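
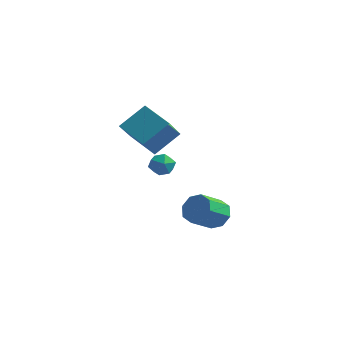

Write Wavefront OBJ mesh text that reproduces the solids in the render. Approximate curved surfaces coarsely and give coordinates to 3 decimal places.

v -3.263 -0.427 4.248
v -2.507 0.736 5.395
v -3.666 1.211 2.852
v -2.91 2.374 3.998
v -1.69 -0.694 3.482
v -0.934 0.469 4.628
v -2.093 0.944 2.085
v -1.337 2.107 3.232
v -2.499 3.261 0.04
v -2.16 3.016 0.709
v -3.5 2.504 0.271
v -3.161 2.259 0.94
v -3.424 3 0.879
v -2.806 3.468 0.737
v -2.854 2.052 0.243
v -2.236 2.52 0.101
v -2.38 2.269 0.834
v -2.732 2.855 1.227
v -2.928 2.665 -0.247
v -3.28 3.251 0.146
v 0.502 2.52 -2.083
v 1.398 2.364 -1.944
v 1.034 1.043 -1.079
v 0.138 1.2 -1.217
v 1.115 2.77 -1.444
v 0.751 1.45 -0.578
v 0.473 3.03 -1.317
v 0.109 1.71 -0.452
v -0.152 2.991 -1.639
v -0.516 1.671 -0.774
v -0.394 2.677 -2.221
v -0.758 1.356 -1.356
v -0.111 2.27 -2.722
v -0.475 0.95 -1.856
v 0.531 2.01 -2.848
v 0.167 0.69 -1.983
v 1.156 2.049 -2.526
v 0.792 0.729 -1.661
f 2 4 1
f 5 2 1
f 1 4 3
f 3 5 1
f 2 8 4
f 6 2 5
f 6 8 2
f 4 8 3
f 7 5 3
f 3 8 7
f 7 6 5
f 8 6 7
f 9 20 14
f 9 14 10
f 9 10 16
f 9 16 19
f 9 19 20
f 10 14 18
f 14 20 13
f 20 19 11
f 19 16 15
f 16 10 17
f 12 18 13
f 12 13 11
f 12 11 15
f 12 15 17
f 12 17 18
f 13 18 14
f 11 13 20
f 15 11 19
f 17 15 16
f 18 17 10
f 22 21 25
f 22 25 23
f 23 25 26
f 23 26 24
f 25 21 27
f 25 27 26
f 26 27 28
f 26 28 24
f 27 21 29
f 27 29 28
f 28 29 30
f 28 30 24
f 29 21 31
f 29 31 30
f 30 31 32
f 30 32 24
f 31 21 33
f 31 33 32
f 32 33 34
f 32 34 24
f 33 21 35
f 33 35 34
f 34 35 36
f 34 36 24
f 35 21 37
f 35 37 36
f 36 37 38
f 36 38 24
f 37 21 22
f 37 22 38
f 38 22 23
f 38 23 24



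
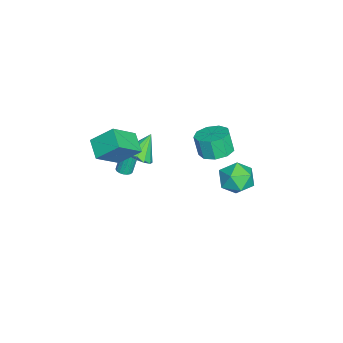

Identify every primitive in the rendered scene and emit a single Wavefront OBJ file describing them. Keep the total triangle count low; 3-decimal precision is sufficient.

v 0.02 -2.383 -0.492
v 0.665 -2.836 0.124
v -0.86 -1.697 0.932
v 0.881 -2.327 0.013
v 0.824 -1.837 -0.259
v 0.512 -1.52 -0.604
v 0.044 -1.477 -0.914
v -0.432 -1.722 -1.091
v -0.765 -2.177 -1.077
v -0.848 -2.697 -0.878
v -0.655 -3.118 -0.556
v -0.249 -3.305 -0.214
v 0.244 -3.2 0.039
v 1.921 -3.111 0.548
v 0.761 -3.671 1.123
v 1.855 -1.772 1.719
v 0.695 -2.331 2.293
v 3.085 -4.189 1.847
v 1.925 -4.748 2.421
v 3.019 -2.849 3.017
v 1.859 -3.409 3.592
v -1.793 -3.532 -3.654
v -1.345 -3.25 -3.62
v -1.679 -2.907 -2.052
v -2.127 -3.188 -2.086
v -1.518 -3.08 -3.694
v -1.853 -2.737 -2.126
v -1.754 -3.014 -3.759
v -2.089 -2.67 -2.191
v -1.999 -3.066 -3.8
v -2.333 -2.722 -2.232
v -2.196 -3.225 -3.808
v -2.531 -2.881 -2.239
v -2.302 -3.454 -3.78
v -2.636 -3.11 -2.212
v -2.29 -3.701 -3.723
v -2.625 -3.357 -2.155
v -2.165 -3.909 -3.651
v -2.499 -3.566 -2.083
v -1.954 -4.031 -3.579
v -2.289 -3.687 -2.011
v -1.707 -4.038 -3.525
v -2.041 -3.695 -1.956
v -1.479 -3.93 -3.5
v -1.813 -3.586 -1.932
v -1.323 -3.73 -3.51
v -1.657 -3.386 -1.942
v -1.274 -3.485 -3.554
v -1.609 -3.141 -1.986
v 1.076 2.435 1.66
v 2.115 2.506 1.857
v 1.883 2.176 3.197
v 0.844 2.105 3
v 1.798 3.15 1.961
v 1.567 2.82 3.301
v 1.144 3.459 1.924
v 0.912 3.129 3.264
v 0.457 3.29 1.763
v 0.226 2.959 3.104
v 0.06 2.72 1.554
v -0.171 2.39 2.895
v 0.139 2.017 1.395
v -0.093 1.687 2.735
v 0.655 1.51 1.359
v 0.424 1.18 2.7
v 1.369 1.435 1.464
v 1.137 1.105 2.805
v 1.945 1.829 1.661
v 1.714 1.499 3.001
v 3.063 4.684 2.242
v 4.158 4.769 2.636
v 3.522 3.111 1.304
v 4.617 3.196 1.698
v 3.75 2.936 2.435
v 3.466 3.908 3.015
v 4.214 3.972 0.925
v 3.93 4.944 1.505
v 4.869 4.328 1.823
v 4.583 3.688 2.756
v 3.097 4.192 1.184
v 2.811 3.552 2.117
f 2 1 4
f 2 4 3
f 4 1 5
f 4 5 3
f 5 1 6
f 5 6 3
f 6 1 7
f 6 7 3
f 7 1 8
f 7 8 3
f 8 1 9
f 8 9 3
f 9 1 10
f 9 10 3
f 10 1 11
f 10 11 3
f 11 1 12
f 11 12 3
f 12 1 13
f 12 13 3
f 13 1 2
f 13 2 3
f 15 17 14
f 18 15 14
f 14 17 16
f 16 18 14
f 15 21 17
f 19 15 18
f 19 21 15
f 17 21 16
f 20 18 16
f 16 21 20
f 20 19 18
f 21 19 20
f 23 22 26
f 23 26 24
f 24 26 27
f 24 27 25
f 26 22 28
f 26 28 27
f 27 28 29
f 27 29 25
f 28 22 30
f 28 30 29
f 29 30 31
f 29 31 25
f 30 22 32
f 30 32 31
f 31 32 33
f 31 33 25
f 32 22 34
f 32 34 33
f 33 34 35
f 33 35 25
f 34 22 36
f 34 36 35
f 35 36 37
f 35 37 25
f 36 22 38
f 36 38 37
f 37 38 39
f 37 39 25
f 38 22 40
f 38 40 39
f 39 40 41
f 39 41 25
f 40 22 42
f 40 42 41
f 41 42 43
f 41 43 25
f 42 22 44
f 42 44 43
f 43 44 45
f 43 45 25
f 44 22 46
f 44 46 45
f 45 46 47
f 45 47 25
f 46 22 48
f 46 48 47
f 47 48 49
f 47 49 25
f 48 22 23
f 48 23 49
f 49 23 24
f 49 24 25
f 51 50 54
f 51 54 52
f 52 54 55
f 52 55 53
f 54 50 56
f 54 56 55
f 55 56 57
f 55 57 53
f 56 50 58
f 56 58 57
f 57 58 59
f 57 59 53
f 58 50 60
f 58 60 59
f 59 60 61
f 59 61 53
f 60 50 62
f 60 62 61
f 61 62 63
f 61 63 53
f 62 50 64
f 62 64 63
f 63 64 65
f 63 65 53
f 64 50 66
f 64 66 65
f 65 66 67
f 65 67 53
f 66 50 68
f 66 68 67
f 67 68 69
f 67 69 53
f 68 50 51
f 68 51 69
f 69 51 52
f 69 52 53
f 70 81 75
f 70 75 71
f 70 71 77
f 70 77 80
f 70 80 81
f 71 75 79
f 75 81 74
f 81 80 72
f 80 77 76
f 77 71 78
f 73 79 74
f 73 74 72
f 73 72 76
f 73 76 78
f 73 78 79
f 74 79 75
f 72 74 81
f 76 72 80
f 78 76 77
f 79 78 71



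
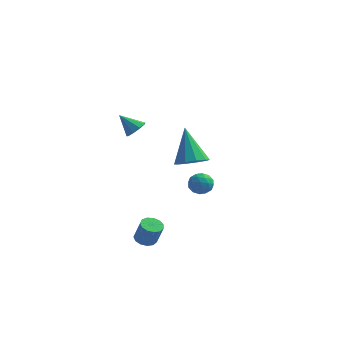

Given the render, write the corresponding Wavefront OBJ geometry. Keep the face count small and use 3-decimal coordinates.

v 1.074 -3.059 1.983
v 1.479 -3.646 2.444
v 0.406 -2.141 3.737
v 1.811 -3.247 2.362
v 1.861 -2.776 2.135
v 1.611 -2.413 1.849
v 1.155 -2.297 1.615
v 0.669 -2.471 1.521
v 0.337 -2.87 1.603
v 0.287 -3.341 1.83
v 0.538 -3.704 2.116
v 0.993 -3.821 2.35
v -1.63 -2.12 -4.342
v -1.18 -1.737 -4.445
v -0.759 -1.918 -3.282
v -1.21 -2.3 -3.178
v -1.435 -1.552 -4.324
v -1.015 -1.733 -3.16
v -1.753 -1.548 -4.208
v -1.333 -1.728 -3.045
v -2.032 -1.725 -4.135
v -1.612 -1.905 -2.972
v -2.183 -2.027 -4.128
v -1.763 -2.208 -2.964
v -2.158 -2.359 -4.188
v -1.738 -2.54 -3.025
v -1.966 -2.615 -4.297
v -1.546 -2.795 -3.134
v -1.667 -2.713 -4.42
v -1.247 -2.894 -3.257
v -1.357 -2.623 -4.519
v -0.936 -2.804 -3.355
v -1.133 -2.374 -4.561
v -0.712 -2.554 -3.398
v -1.067 -2.043 -4.533
v -0.646 -2.224 -3.37
v -2.755 -0.25 2.185
v -2.398 -0.635 2.534
v -3.625 -0.27 3.055
v -2.31 -0.224 2.631
v -2.431 0.174 2.52
v -2.703 0.374 2.252
v -2.999 0.282 1.953
v -3.182 -0.059 1.763
v -3.164 -0.49 1.77
v -2.955 -0.808 1.972
v -2.653 -0.865 2.274
v -0.704 4.474 -3.483
v -0.153 4.118 -3.172
v -1.287 3.462 -3.608
v -0.736 3.106 -3.297
v -1.147 3.555 -2.902
v -0.787 4.18 -2.825
v -0.653 3.4 -3.955
v -0.293 4.025 -3.878
v -0.122 3.455 -3.464
v -0.427 3.55 -2.813
v -1.013 4.03 -3.967
v -1.318 4.125 -3.316
v -0.378 4.385 -3.317
v -1.062 3.195 -3.463
v -1.304 3.459 -3.231
v -0.98 3.25 -3.048
v -0.75 4.421 -3.112
v -0.427 4.212 -2.93
v -1.011 3.881 -2.771
v -1.013 3.368 -3.85
v -0.69 3.159 -3.668
v -0.46 4.33 -3.732
v -0.136 4.121 -3.549
v -0.429 3.699 -4.009
v -0.035 3.786 -3.305
v -0.377 3.191 -3.379
v -0.329 3.364 -3.766
v -0.117 3.731 -3.72
v -0.215 3.842 -2.923
v -0.557 3.247 -2.996
v -0.799 3.511 -2.764
v -0.588 3.878 -2.719
v -0.196 3.452 -3.094
v -0.883 4.333 -3.784
v -1.225 3.738 -3.857
v -0.852 3.702 -4.061
v -0.641 4.069 -4.016
v -1.063 4.389 -3.401
v -1.405 3.794 -3.475
v -1.323 3.849 -3.06
v -1.111 4.216 -3.014
v -1.244 4.128 -3.686
f 2 1 4
f 2 4 3
f 4 1 5
f 4 5 3
f 5 1 6
f 5 6 3
f 6 1 7
f 6 7 3
f 7 1 8
f 7 8 3
f 8 1 9
f 8 9 3
f 9 1 10
f 9 10 3
f 10 1 11
f 10 11 3
f 11 1 12
f 11 12 3
f 12 1 2
f 12 2 3
f 14 13 17
f 14 17 15
f 15 17 18
f 15 18 16
f 17 13 19
f 17 19 18
f 18 19 20
f 18 20 16
f 19 13 21
f 19 21 20
f 20 21 22
f 20 22 16
f 21 13 23
f 21 23 22
f 22 23 24
f 22 24 16
f 23 13 25
f 23 25 24
f 24 25 26
f 24 26 16
f 25 13 27
f 25 27 26
f 26 27 28
f 26 28 16
f 27 13 29
f 27 29 28
f 28 29 30
f 28 30 16
f 29 13 31
f 29 31 30
f 30 31 32
f 30 32 16
f 31 13 33
f 31 33 32
f 32 33 34
f 32 34 16
f 33 13 35
f 33 35 34
f 34 35 36
f 34 36 16
f 35 13 14
f 35 14 36
f 36 14 15
f 36 15 16
f 38 37 40
f 38 40 39
f 40 37 41
f 40 41 39
f 41 37 42
f 41 42 39
f 42 37 43
f 42 43 39
f 43 37 44
f 43 44 39
f 44 37 45
f 44 45 39
f 45 37 46
f 45 46 39
f 46 37 47
f 46 47 39
f 47 37 38
f 47 38 39
f 48 85 64
f 85 59 88
f 64 88 53
f 85 88 64
f 48 64 60
f 64 53 65
f 60 65 49
f 64 65 60
f 48 60 69
f 60 49 70
f 69 70 55
f 60 70 69
f 48 69 81
f 69 55 84
f 81 84 58
f 69 84 81
f 48 81 85
f 81 58 89
f 85 89 59
f 81 89 85
f 49 65 76
f 65 53 79
f 76 79 57
f 65 79 76
f 53 88 66
f 88 59 87
f 66 87 52
f 88 87 66
f 59 89 86
f 89 58 82
f 86 82 50
f 89 82 86
f 58 84 83
f 84 55 71
f 83 71 54
f 84 71 83
f 55 70 75
f 70 49 72
f 75 72 56
f 70 72 75
f 51 77 63
f 77 57 78
f 63 78 52
f 77 78 63
f 51 63 61
f 63 52 62
f 61 62 50
f 63 62 61
f 51 61 68
f 61 50 67
f 68 67 54
f 61 67 68
f 51 68 73
f 68 54 74
f 73 74 56
f 68 74 73
f 51 73 77
f 73 56 80
f 77 80 57
f 73 80 77
f 52 78 66
f 78 57 79
f 66 79 53
f 78 79 66
f 50 62 86
f 62 52 87
f 86 87 59
f 62 87 86
f 54 67 83
f 67 50 82
f 83 82 58
f 67 82 83
f 56 74 75
f 74 54 71
f 75 71 55
f 74 71 75
f 57 80 76
f 80 56 72
f 76 72 49
f 80 72 76



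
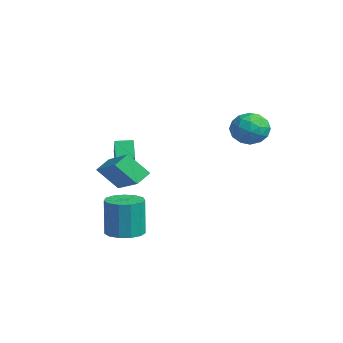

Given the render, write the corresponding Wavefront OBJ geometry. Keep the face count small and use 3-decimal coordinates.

v -0.417 -3.237 0.867
v -0.739 -2.514 1.335
v -0.008 -2.319 -0.273
v -0.33 -1.595 0.195
v 1.53 -2.965 1.785
v 1.208 -2.241 2.253
v 1.939 -2.046 0.645
v 1.617 -1.323 1.113
v 0.898 -2.308 -2.774
v 1.681 -2.845 -2.741
v 1.604 -2.83 -0.692
v 0.822 -2.292 -0.726
v 1.847 -2.337 -2.739
v 1.771 -2.321 -0.69
v 1.712 -1.819 -2.747
v 1.636 -1.803 -0.699
v 1.319 -1.456 -2.765
v 1.242 -1.441 -0.716
v 0.792 -1.364 -2.785
v 0.716 -1.348 -0.737
v 0.299 -1.571 -2.802
v 0.222 -1.556 -0.754
v -0.004 -2.012 -2.81
v -0.081 -1.997 -0.762
v -0.02 -2.547 -2.807
v -0.097 -2.532 -0.758
v 0.255 -3.006 -2.793
v 0.178 -2.991 -0.745
v 0.734 -3.243 -2.773
v 0.658 -3.228 -0.725
v 1.266 -3.183 -2.754
v 1.189 -3.168 -0.705
v 2.876 3.439 4.156
v 3.547 3.178 4.819
v 3.433 2.342 3.161
v 4.104 2.081 3.824
v 3.158 1.891 3.985
v 2.814 2.569 4.6
v 4.166 2.951 3.38
v 3.822 3.629 3.995
v 4.344 2.877 4.339
v 3.721 2.222 4.713
v 3.259 3.298 3.267
v 2.636 2.643 3.641
v 3.163 3.405 4.575
v 3.817 2.115 3.405
v 3.262 2.003 3.5
v 3.656 1.85 3.889
v 2.732 3.047 4.446
v 3.126 2.894 4.835
v 2.898 2.137 4.345
v 3.854 2.626 3.145
v 4.248 2.473 3.534
v 3.324 3.67 4.091
v 3.718 3.517 4.48
v 4.082 3.383 3.635
v 4.025 3.075 4.682
v 4.353 2.43 4.097
v 4.389 2.941 3.837
v 4.187 3.339 4.198
v 3.659 2.69 4.902
v 3.987 2.045 4.317
v 3.431 1.933 4.412
v 3.229 2.332 4.773
v 4.128 2.513 4.62
v 2.993 3.475 3.663
v 3.321 2.83 3.078
v 3.751 3.188 3.207
v 3.549 3.587 3.568
v 2.627 3.09 3.883
v 2.955 2.445 3.298
v 2.793 2.181 3.782
v 2.591 2.579 4.143
v 2.852 3.007 3.36
v -2.731 -1.634 1.142
v -1.337 -2.039 2.257
v -2.501 -0.785 1.163
v -1.108 -1.189 2.278
v -2.072 -1.791 0.262
v -0.679 -2.195 1.377
v -1.843 -0.941 0.283
v -0.449 -1.346 1.398
f 2 4 1
f 5 2 1
f 1 4 3
f 3 5 1
f 2 8 4
f 6 2 5
f 6 8 2
f 4 8 3
f 7 5 3
f 3 8 7
f 7 6 5
f 8 6 7
f 10 9 13
f 10 13 11
f 11 13 14
f 11 14 12
f 13 9 15
f 13 15 14
f 14 15 16
f 14 16 12
f 15 9 17
f 15 17 16
f 16 17 18
f 16 18 12
f 17 9 19
f 17 19 18
f 18 19 20
f 18 20 12
f 19 9 21
f 19 21 20
f 20 21 22
f 20 22 12
f 21 9 23
f 21 23 22
f 22 23 24
f 22 24 12
f 23 9 25
f 23 25 24
f 24 25 26
f 24 26 12
f 25 9 27
f 25 27 26
f 26 27 28
f 26 28 12
f 27 9 29
f 27 29 28
f 28 29 30
f 28 30 12
f 29 9 31
f 29 31 30
f 30 31 32
f 30 32 12
f 31 9 10
f 31 10 32
f 32 10 11
f 32 11 12
f 33 70 49
f 70 44 73
f 49 73 38
f 70 73 49
f 33 49 45
f 49 38 50
f 45 50 34
f 49 50 45
f 33 45 54
f 45 34 55
f 54 55 40
f 45 55 54
f 33 54 66
f 54 40 69
f 66 69 43
f 54 69 66
f 33 66 70
f 66 43 74
f 70 74 44
f 66 74 70
f 34 50 61
f 50 38 64
f 61 64 42
f 50 64 61
f 38 73 51
f 73 44 72
f 51 72 37
f 73 72 51
f 44 74 71
f 74 43 67
f 71 67 35
f 74 67 71
f 43 69 68
f 69 40 56
f 68 56 39
f 69 56 68
f 40 55 60
f 55 34 57
f 60 57 41
f 55 57 60
f 36 62 48
f 62 42 63
f 48 63 37
f 62 63 48
f 36 48 46
f 48 37 47
f 46 47 35
f 48 47 46
f 36 46 53
f 46 35 52
f 53 52 39
f 46 52 53
f 36 53 58
f 53 39 59
f 58 59 41
f 53 59 58
f 36 58 62
f 58 41 65
f 62 65 42
f 58 65 62
f 37 63 51
f 63 42 64
f 51 64 38
f 63 64 51
f 35 47 71
f 47 37 72
f 71 72 44
f 47 72 71
f 39 52 68
f 52 35 67
f 68 67 43
f 52 67 68
f 41 59 60
f 59 39 56
f 60 56 40
f 59 56 60
f 42 65 61
f 65 41 57
f 61 57 34
f 65 57 61
f 76 78 75
f 79 76 75
f 75 78 77
f 77 79 75
f 76 82 78
f 80 76 79
f 80 82 76
f 78 82 77
f 81 79 77
f 77 82 81
f 81 80 79
f 82 80 81



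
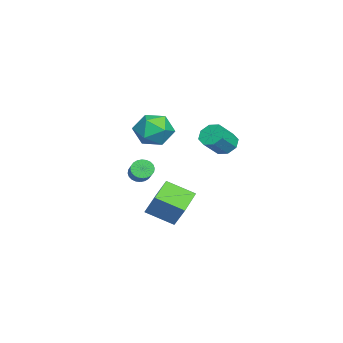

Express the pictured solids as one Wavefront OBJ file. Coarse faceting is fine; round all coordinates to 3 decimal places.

v -1.306 -1.01 -0.488
v -0.99 -1.138 -0.932
v 0.243 -0.778 -0.156
v -0.074 -0.65 0.288
v -1.029 -0.926 -0.967
v 0.203 -0.566 -0.192
v -1.111 -0.727 -0.93
v 0.122 -0.367 -0.154
v -1.222 -0.571 -0.825
v 0.01 -0.211 -0.049
v -1.347 -0.482 -0.669
v -0.114 -0.122 0.107
v -1.465 -0.473 -0.485
v -0.232 -0.113 0.29
v -1.559 -0.546 -0.302
v -0.326 -0.186 0.474
v -1.614 -0.69 -0.147
v -0.382 -0.33 0.628
v -1.623 -0.882 -0.044
v -0.39 -0.522 0.732
v -1.583 -1.094 -0.008
v -0.351 -0.734 0.767
v -1.502 -1.293 -0.046
v -0.269 -0.933 0.73
v -1.39 -1.449 -0.151
v -0.158 -1.089 0.625
v -1.266 -1.538 -0.307
v -0.033 -1.178 0.469
v -1.148 -1.547 -0.49
v 0.085 -1.187 0.285
v -1.054 -1.474 -0.674
v 0.179 -1.114 0.102
v -0.998 -1.33 -0.828
v 0.234 -0.97 -0.053
v 3.061 1.327 -1.777
v 3.016 -0.022 -1.099
v 1.602 1.6 -1.329
v 1.558 0.251 -0.651
v 3.502 1.869 -0.669
v 3.458 0.52 0.009
v 2.044 2.142 -0.221
v 1.999 0.793 0.457
v -3.647 2.727 0.713
v -3.083 2.91 0.304
v -2.249 2.336 1.198
v -2.813 2.153 1.607
v -3.211 3.298 0.673
v -2.377 2.725 1.567
v -3.595 3.352 1.066
v -2.76 2.779 1.959
v -4.008 3.04 1.252
v -3.174 2.466 2.145
v -4.211 2.544 1.122
v -3.377 1.97 2.016
v -4.083 2.155 0.753
v -3.249 1.582 1.647
v -3.7 2.101 0.361
v -2.865 1.528 1.254
v -3.286 2.414 0.175
v -2.452 1.84 1.068
v -3.162 0.382 1.586
v -2.213 0.042 1.983
v -3.687 -1.282 1.417
v -2.738 -1.622 1.814
v -3.443 -1.112 2.459
v -3.119 -0.084 2.563
v -2.781 -1.156 0.837
v -2.457 -0.128 0.941
v -1.978 -0.909 1.52
v -2.387 -0.881 2.522
v -3.513 -0.359 0.878
v -3.922 -0.331 1.88
f 2 1 5
f 2 5 3
f 3 5 6
f 3 6 4
f 5 1 7
f 5 7 6
f 6 7 8
f 6 8 4
f 7 1 9
f 7 9 8
f 8 9 10
f 8 10 4
f 9 1 11
f 9 11 10
f 10 11 12
f 10 12 4
f 11 1 13
f 11 13 12
f 12 13 14
f 12 14 4
f 13 1 15
f 13 15 14
f 14 15 16
f 14 16 4
f 15 1 17
f 15 17 16
f 16 17 18
f 16 18 4
f 17 1 19
f 17 19 18
f 18 19 20
f 18 20 4
f 19 1 21
f 19 21 20
f 20 21 22
f 20 22 4
f 21 1 23
f 21 23 22
f 22 23 24
f 22 24 4
f 23 1 25
f 23 25 24
f 24 25 26
f 24 26 4
f 25 1 27
f 25 27 26
f 26 27 28
f 26 28 4
f 27 1 29
f 27 29 28
f 28 29 30
f 28 30 4
f 29 1 31
f 29 31 30
f 30 31 32
f 30 32 4
f 31 1 33
f 31 33 32
f 32 33 34
f 32 34 4
f 33 1 2
f 33 2 34
f 34 2 3
f 34 3 4
f 36 38 35
f 39 36 35
f 35 38 37
f 37 39 35
f 36 42 38
f 40 36 39
f 40 42 36
f 38 42 37
f 41 39 37
f 37 42 41
f 41 40 39
f 42 40 41
f 44 43 47
f 44 47 45
f 45 47 48
f 45 48 46
f 47 43 49
f 47 49 48
f 48 49 50
f 48 50 46
f 49 43 51
f 49 51 50
f 50 51 52
f 50 52 46
f 51 43 53
f 51 53 52
f 52 53 54
f 52 54 46
f 53 43 55
f 53 55 54
f 54 55 56
f 54 56 46
f 55 43 57
f 55 57 56
f 56 57 58
f 56 58 46
f 57 43 59
f 57 59 58
f 58 59 60
f 58 60 46
f 59 43 44
f 59 44 60
f 60 44 45
f 60 45 46
f 61 72 66
f 61 66 62
f 61 62 68
f 61 68 71
f 61 71 72
f 62 66 70
f 66 72 65
f 72 71 63
f 71 68 67
f 68 62 69
f 64 70 65
f 64 65 63
f 64 63 67
f 64 67 69
f 64 69 70
f 65 70 66
f 63 65 72
f 67 63 71
f 69 67 68
f 70 69 62



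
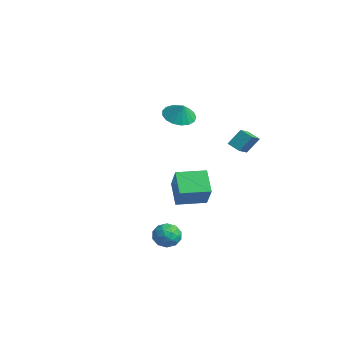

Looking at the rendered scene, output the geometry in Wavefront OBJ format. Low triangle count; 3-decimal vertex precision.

v -4.217 3.54 2.732
v -3.551 2.756 2.404
v -3.703 3.56 3.728
v -3.306 3.191 2.269
v -3.27 3.706 2.24
v -3.45 4.183 2.324
v -3.806 4.512 2.502
v -4.257 4.62 2.732
v -4.698 4.48 2.963
v -5.029 4.124 3.14
v -5.174 3.635 3.224
v -5.099 3.125 3.196
v -4.823 2.709 3.061
v -4.407 2.484 2.851
v -3.949 2.501 2.614
v 2.967 3.261 2.974
v 3.898 2.192 3.693
v 3.104 4.035 3.946
v 4.034 2.965 4.666
v 3.666 3.615 2.594
v 4.596 2.545 3.314
v 3.802 4.388 3.567
v 4.733 3.319 4.286
v 3.091 -0.993 -2.473
v 3.629 -0.691 -3.148
v 3.351 -2.389 -2.892
v 3.889 -2.087 -3.567
v 4.155 -1.998 -2.697
v 3.994 -1.136 -2.438
v 2.986 -1.944 -3.602
v 2.825 -1.082 -3.343
v 3.563 -1.278 -3.847
v 4.286 -1.312 -3.287
v 2.694 -1.768 -2.753
v 3.417 -1.802 -2.193
v 3.337 -0.72 -2.774
v 3.643 -2.36 -3.266
v 3.799 -2.309 -2.754
v 4.115 -2.131 -3.151
v 3.552 -0.981 -2.356
v 3.868 -0.803 -2.753
v 4.177 -1.572 -2.488
v 3.112 -2.277 -3.287
v 3.428 -2.099 -3.684
v 2.865 -0.949 -2.889
v 3.181 -0.771 -3.286
v 2.803 -1.508 -3.552
v 3.615 -0.887 -3.581
v 3.767 -1.707 -3.827
v 3.237 -1.624 -3.848
v 3.142 -1.117 -3.696
v 4.039 -0.907 -3.252
v 4.192 -1.727 -3.498
v 4.349 -1.675 -2.987
v 4.254 -1.168 -2.835
v 4.001 -1.252 -3.663
v 2.788 -1.353 -2.542
v 2.941 -2.173 -2.788
v 2.726 -1.912 -3.205
v 2.631 -1.405 -3.053
v 3.213 -1.373 -2.213
v 3.365 -2.193 -2.459
v 3.838 -1.963 -2.344
v 3.743 -1.456 -2.192
v 2.979 -1.828 -2.377
v -3.297 2.479 -2.584
v -2.1 2.106 -1.026
v -2.699 4.335 -2.599
v -1.502 3.962 -1.041
v -1.958 2.038 -3.719
v -0.761 1.665 -2.161
v -1.36 3.894 -3.734
v -0.163 3.521 -2.176
f 2 1 4
f 2 4 3
f 4 1 5
f 4 5 3
f 5 1 6
f 5 6 3
f 6 1 7
f 6 7 3
f 7 1 8
f 7 8 3
f 8 1 9
f 8 9 3
f 9 1 10
f 9 10 3
f 10 1 11
f 10 11 3
f 11 1 12
f 11 12 3
f 12 1 13
f 12 13 3
f 13 1 14
f 13 14 3
f 14 1 15
f 14 15 3
f 15 1 2
f 15 2 3
f 17 19 16
f 20 17 16
f 16 19 18
f 18 20 16
f 17 23 19
f 21 17 20
f 21 23 17
f 19 23 18
f 22 20 18
f 18 23 22
f 22 21 20
f 23 21 22
f 24 61 40
f 61 35 64
f 40 64 29
f 61 64 40
f 24 40 36
f 40 29 41
f 36 41 25
f 40 41 36
f 24 36 45
f 36 25 46
f 45 46 31
f 36 46 45
f 24 45 57
f 45 31 60
f 57 60 34
f 45 60 57
f 24 57 61
f 57 34 65
f 61 65 35
f 57 65 61
f 25 41 52
f 41 29 55
f 52 55 33
f 41 55 52
f 29 64 42
f 64 35 63
f 42 63 28
f 64 63 42
f 35 65 62
f 65 34 58
f 62 58 26
f 65 58 62
f 34 60 59
f 60 31 47
f 59 47 30
f 60 47 59
f 31 46 51
f 46 25 48
f 51 48 32
f 46 48 51
f 27 53 39
f 53 33 54
f 39 54 28
f 53 54 39
f 27 39 37
f 39 28 38
f 37 38 26
f 39 38 37
f 27 37 44
f 37 26 43
f 44 43 30
f 37 43 44
f 27 44 49
f 44 30 50
f 49 50 32
f 44 50 49
f 27 49 53
f 49 32 56
f 53 56 33
f 49 56 53
f 28 54 42
f 54 33 55
f 42 55 29
f 54 55 42
f 26 38 62
f 38 28 63
f 62 63 35
f 38 63 62
f 30 43 59
f 43 26 58
f 59 58 34
f 43 58 59
f 32 50 51
f 50 30 47
f 51 47 31
f 50 47 51
f 33 56 52
f 56 32 48
f 52 48 25
f 56 48 52
f 67 69 66
f 70 67 66
f 66 69 68
f 68 70 66
f 67 73 69
f 71 67 70
f 71 73 67
f 69 73 68
f 72 70 68
f 68 73 72
f 72 71 70
f 73 71 72



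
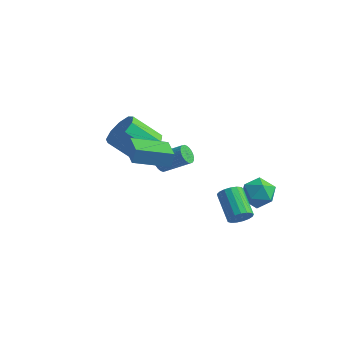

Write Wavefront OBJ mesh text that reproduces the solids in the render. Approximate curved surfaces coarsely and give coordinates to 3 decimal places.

v 1.289 3.155 -3.326
v 2.056 3.734 -3.504
v 2.264 1.926 -3.116
v 3.031 2.505 -3.294
v 2.511 2.622 -2.474
v 1.908 3.381 -2.604
v 2.412 2.279 -4.016
v 1.809 3.038 -4.146
v 2.751 3.192 -3.93
v 2.812 3.404 -2.978
v 1.508 2.256 -3.642
v 1.569 2.468 -2.69
v 2.476 0.559 -3.551
v 2.664 0.274 -2.975
v 1.513 1.217 -2.132
v 1.324 1.501 -2.709
v 2.856 0.53 -3
v 1.704 1.473 -2.158
v 2.96 0.793 -3.151
v 1.808 1.736 -2.309
v 2.953 1.002 -3.394
v 1.802 1.945 -2.552
v 2.837 1.109 -3.673
v 1.686 2.052 -2.831
v 2.638 1.091 -3.924
v 1.487 2.034 -3.082
v 2.402 0.95 -4.09
v 1.251 1.893 -3.248
v 2.183 0.72 -4.132
v 1.032 1.663 -3.29
v 2.031 0.453 -4.041
v 0.879 1.396 -3.199
v 1.981 0.21 -3.838
v 0.829 1.153 -2.995
v 2.044 0.047 -3.569
v 0.892 0.99 -2.727
v 2.206 0.001 -3.296
v 1.054 0.944 -2.454
v 2.43 0.083 -3.081
v 1.278 1.026 -2.239
v -3.056 1.014 -0.857
v -2.352 0.409 -0.434
v -3.639 -0.2 0.839
v -4.344 0.406 0.417
v -2.344 1.035 -0.127
v -3.631 0.427 1.147
v -2.669 1.652 -0.161
v -3.957 1.043 1.113
v -3.176 1.97 -0.52
v -4.463 1.361 0.753
v -3.626 1.841 -1.037
v -4.913 1.232 0.236
v -3.81 1.325 -1.47
v -5.097 0.716 -0.197
v -3.641 0.664 -1.615
v -4.928 0.055 -0.342
v -3.199 0.167 -1.406
v -4.486 -0.442 -0.133
v -2.69 0.066 -0.939
v -3.977 -0.543 0.334
v -1.63 -0.159 -0.664
v -1.334 -0.596 -0.878
v -0.074 -0.159 -0.03
v -0.37 0.279 0.184
v -1.289 -0.437 -1.027
v -0.03 0 -0.178
v -1.296 -0.235 -1.12
v -0.037 0.202 -0.272
v -1.354 -0.021 -1.144
v -0.095 0.416 -0.296
v -1.454 0.171 -1.095
v -0.195 0.608 -0.247
v -1.581 0.313 -0.98
v -0.321 0.75 -0.132
v -1.715 0.384 -0.817
v -0.455 0.821 0.031
v -1.836 0.372 -0.631
v -0.577 0.809 0.217
v -1.926 0.279 -0.45
v -0.666 0.716 0.398
v -1.97 0.12 -0.302
v -0.711 0.557 0.547
v -1.963 -0.082 -0.208
v -0.704 0.355 0.64
v -1.905 -0.296 -0.184
v -0.646 0.141 0.664
v -1.805 -0.488 -0.233
v -0.546 -0.051 0.615
v -1.679 -0.63 -0.348
v -0.419 -0.193 0.5
v -1.545 -0.701 -0.511
v -0.285 -0.264 0.337
v -1.423 -0.689 -0.697
v -0.164 -0.252 0.151
v -1.328 -3.084 1.27
v -1.263 -2.835 2.049
v -2.429 -1.89 0.98
v -2.364 -1.641 1.759
v 0.064 -1.919 0.781
v 0.129 -1.67 1.56
v -1.037 -0.725 0.491
v -0.972 -0.476 1.27
f 1 12 6
f 1 6 2
f 1 2 8
f 1 8 11
f 1 11 12
f 2 6 10
f 6 12 5
f 12 11 3
f 11 8 7
f 8 2 9
f 4 10 5
f 4 5 3
f 4 3 7
f 4 7 9
f 4 9 10
f 5 10 6
f 3 5 12
f 7 3 11
f 9 7 8
f 10 9 2
f 14 13 17
f 14 17 15
f 15 17 18
f 15 18 16
f 17 13 19
f 17 19 18
f 18 19 20
f 18 20 16
f 19 13 21
f 19 21 20
f 20 21 22
f 20 22 16
f 21 13 23
f 21 23 22
f 22 23 24
f 22 24 16
f 23 13 25
f 23 25 24
f 24 25 26
f 24 26 16
f 25 13 27
f 25 27 26
f 26 27 28
f 26 28 16
f 27 13 29
f 27 29 28
f 28 29 30
f 28 30 16
f 29 13 31
f 29 31 30
f 30 31 32
f 30 32 16
f 31 13 33
f 31 33 32
f 32 33 34
f 32 34 16
f 33 13 35
f 33 35 34
f 34 35 36
f 34 36 16
f 35 13 37
f 35 37 36
f 36 37 38
f 36 38 16
f 37 13 39
f 37 39 38
f 38 39 40
f 38 40 16
f 39 13 14
f 39 14 40
f 40 14 15
f 40 15 16
f 42 41 45
f 42 45 43
f 43 45 46
f 43 46 44
f 45 41 47
f 45 47 46
f 46 47 48
f 46 48 44
f 47 41 49
f 47 49 48
f 48 49 50
f 48 50 44
f 49 41 51
f 49 51 50
f 50 51 52
f 50 52 44
f 51 41 53
f 51 53 52
f 52 53 54
f 52 54 44
f 53 41 55
f 53 55 54
f 54 55 56
f 54 56 44
f 55 41 57
f 55 57 56
f 56 57 58
f 56 58 44
f 57 41 59
f 57 59 58
f 58 59 60
f 58 60 44
f 59 41 42
f 59 42 60
f 60 42 43
f 60 43 44
f 62 61 65
f 62 65 63
f 63 65 66
f 63 66 64
f 65 61 67
f 65 67 66
f 66 67 68
f 66 68 64
f 67 61 69
f 67 69 68
f 68 69 70
f 68 70 64
f 69 61 71
f 69 71 70
f 70 71 72
f 70 72 64
f 71 61 73
f 71 73 72
f 72 73 74
f 72 74 64
f 73 61 75
f 73 75 74
f 74 75 76
f 74 76 64
f 75 61 77
f 75 77 76
f 76 77 78
f 76 78 64
f 77 61 79
f 77 79 78
f 78 79 80
f 78 80 64
f 79 61 81
f 79 81 80
f 80 81 82
f 80 82 64
f 81 61 83
f 81 83 82
f 82 83 84
f 82 84 64
f 83 61 85
f 83 85 84
f 84 85 86
f 84 86 64
f 85 61 87
f 85 87 86
f 86 87 88
f 86 88 64
f 87 61 89
f 87 89 88
f 88 89 90
f 88 90 64
f 89 61 91
f 89 91 90
f 90 91 92
f 90 92 64
f 91 61 93
f 91 93 92
f 92 93 94
f 92 94 64
f 93 61 62
f 93 62 94
f 94 62 63
f 94 63 64
f 96 98 95
f 99 96 95
f 95 98 97
f 97 99 95
f 96 102 98
f 100 96 99
f 100 102 96
f 98 102 97
f 101 99 97
f 97 102 101
f 101 100 99
f 102 100 101



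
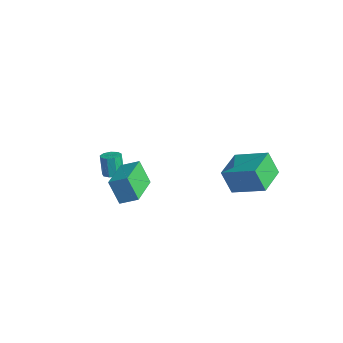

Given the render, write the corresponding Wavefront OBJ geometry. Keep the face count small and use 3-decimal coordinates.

v -1.323 -3.404 -1.293
v -2.077 -3.494 -0.046
v -0.606 -2.754 -0.813
v -1.36 -2.844 0.434
v -0.16 -5.116 -0.714
v -0.914 -5.206 0.533
v 0.557 -4.466 -0.234
v -0.197 -4.556 1.013
v 1.482 0.936 -2.495
v 0.857 0.725 -1.158
v 0.702 2.577 -2.601
v 0.077 2.367 -1.265
v 3.123 1.773 -1.595
v 2.498 1.563 -0.259
v 2.343 3.415 -1.702
v 1.718 3.204 -0.365
v -3.743 -2.723 -2.541
v -3.231 -2.874 -2.315
v -3.665 -2.668 -1.193
v -4.177 -2.517 -1.419
v -3.237 -2.484 -2.389
v -3.671 -2.279 -1.267
v -3.48 -2.206 -2.534
v -3.914 -2.001 -1.412
v -3.846 -2.17 -2.682
v -4.28 -1.964 -1.56
v -4.164 -2.392 -2.764
v -4.598 -2.187 -1.643
v -4.285 -2.769 -2.742
v -4.719 -2.564 -1.62
v -4.153 -3.125 -2.626
v -4.586 -2.919 -1.504
v -3.829 -3.292 -2.47
v -4.262 -3.086 -1.348
v -3.464 -3.193 -2.347
v -3.898 -2.987 -1.225
f 2 4 1
f 5 2 1
f 1 4 3
f 3 5 1
f 2 8 4
f 6 2 5
f 6 8 2
f 4 8 3
f 7 5 3
f 3 8 7
f 7 6 5
f 8 6 7
f 10 12 9
f 13 10 9
f 9 12 11
f 11 13 9
f 10 16 12
f 14 10 13
f 14 16 10
f 12 16 11
f 15 13 11
f 11 16 15
f 15 14 13
f 16 14 15
f 18 17 21
f 18 21 19
f 19 21 22
f 19 22 20
f 21 17 23
f 21 23 22
f 22 23 24
f 22 24 20
f 23 17 25
f 23 25 24
f 24 25 26
f 24 26 20
f 25 17 27
f 25 27 26
f 26 27 28
f 26 28 20
f 27 17 29
f 27 29 28
f 28 29 30
f 28 30 20
f 29 17 31
f 29 31 30
f 30 31 32
f 30 32 20
f 31 17 33
f 31 33 32
f 32 33 34
f 32 34 20
f 33 17 35
f 33 35 34
f 34 35 36
f 34 36 20
f 35 17 18
f 35 18 36
f 36 18 19
f 36 19 20



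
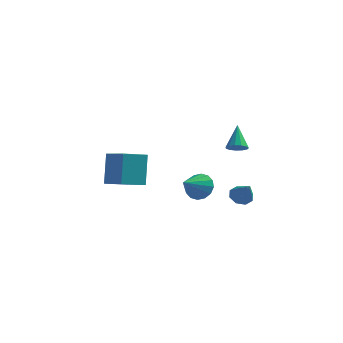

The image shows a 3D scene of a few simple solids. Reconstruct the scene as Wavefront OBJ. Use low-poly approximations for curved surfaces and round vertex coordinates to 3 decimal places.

v 3.325 -0.652 -2.157
v 3.663 -0.995 -2.578
v 3.955 -1.248 -1.163
v 3.882 -0.572 -2.463
v 3.774 -0.196 -2.168
v 3.403 -0.086 -1.868
v 2.986 -0.308 -1.737
v 2.768 -0.731 -1.852
v 2.876 -1.108 -2.146
v 3.247 -1.217 -2.447
v 1.534 -1.686 -1.395
v 2.243 -2.046 -1.596
v 1.126 -2.894 -0.665
v 2.32 -1.849 -1.227
v 2.186 -1.609 -0.904
v 1.878 -1.389 -0.712
v 1.477 -1.249 -0.703
v 1.092 -1.225 -0.88
v 0.825 -1.325 -1.195
v 0.748 -1.522 -1.563
v 0.882 -1.762 -1.886
v 1.19 -1.982 -2.078
v 1.591 -2.122 -2.087
v 1.976 -2.146 -1.91
v 2.415 1.43 0.126
v 2.974 1.584 0.143
v 2.125 2.35 1.314
v 2.826 1.796 -0.057
v 2.547 1.891 -0.199
v 2.227 1.84 -0.238
v 1.966 1.659 -0.161
v 1.848 1.405 0.007
v 1.91 1.158 0.213
v 2.132 0.998 0.392
v 2.444 0.976 0.486
v 2.747 1.097 0.466
v 2.945 1.324 0.338
v -4.121 -0.033 -2.742
v -4.312 0.758 -0.981
v -3.205 0.941 -3.081
v -3.395 1.732 -1.32
v -2.765 -1.092 -2.12
v -2.955 -0.301 -0.359
v -1.848 -0.118 -2.459
v -2.039 0.673 -0.698
f 2 1 4
f 2 4 3
f 4 1 5
f 4 5 3
f 5 1 6
f 5 6 3
f 6 1 7
f 6 7 3
f 7 1 8
f 7 8 3
f 8 1 9
f 8 9 3
f 9 1 10
f 9 10 3
f 10 1 2
f 10 2 3
f 12 11 14
f 12 14 13
f 14 11 15
f 14 15 13
f 15 11 16
f 15 16 13
f 16 11 17
f 16 17 13
f 17 11 18
f 17 18 13
f 18 11 19
f 18 19 13
f 19 11 20
f 19 20 13
f 20 11 21
f 20 21 13
f 21 11 22
f 21 22 13
f 22 11 23
f 22 23 13
f 23 11 24
f 23 24 13
f 24 11 12
f 24 12 13
f 26 25 28
f 26 28 27
f 28 25 29
f 28 29 27
f 29 25 30
f 29 30 27
f 30 25 31
f 30 31 27
f 31 25 32
f 31 32 27
f 32 25 33
f 32 33 27
f 33 25 34
f 33 34 27
f 34 25 35
f 34 35 27
f 35 25 36
f 35 36 27
f 36 25 37
f 36 37 27
f 37 25 26
f 37 26 27
f 39 41 38
f 42 39 38
f 38 41 40
f 40 42 38
f 39 45 41
f 43 39 42
f 43 45 39
f 41 45 40
f 44 42 40
f 40 45 44
f 44 43 42
f 45 43 44



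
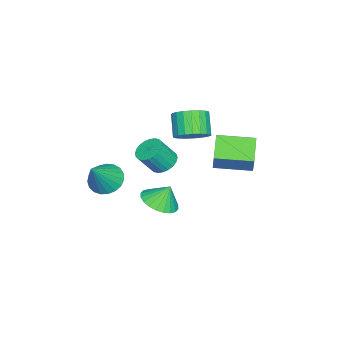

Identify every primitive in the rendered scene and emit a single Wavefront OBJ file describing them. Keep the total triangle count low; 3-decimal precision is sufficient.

v -0.699 1.361 3.047
v -0.266 1.554 4.073
v -1.246 3.27 2.919
v -0.814 3.463 3.945
v 0.774 1.737 2.355
v 1.206 1.93 3.381
v 0.226 3.646 2.227
v 0.659 3.839 3.253
v -2.245 -0.412 2.272
v -1.496 -0.895 2.7
v -2.405 -1.332 3.797
v -3.155 -0.848 3.368
v -1.467 -0.523 2.873
v -2.376 -0.959 3.97
v -1.572 -0.131 2.941
v -2.482 -0.567 4.038
v -1.795 0.213 2.894
v -2.704 -0.224 3.991
v -2.095 0.448 2.739
v -3.004 0.011 3.836
v -2.421 0.535 2.503
v -3.33 0.098 3.6
v -2.717 0.458 2.227
v -3.626 0.021 3.324
v -2.931 0.231 1.959
v -3.84 -0.206 3.056
v -3.027 -0.108 1.745
v -3.936 -0.544 2.842
v -2.988 -0.499 1.622
v -3.897 -0.935 2.719
v -2.82 -0.874 1.611
v -3.729 -1.311 2.708
v -2.553 -1.17 1.715
v -3.462 -1.607 2.812
v -2.233 -1.335 1.914
v -3.142 -1.772 3.011
v -1.915 -1.34 2.176
v -2.824 -1.777 3.273
v -1.654 -1.185 2.454
v -2.563 -1.621 3.551
v -2.714 -2.144 -0.452
v -1.963 -2.197 -0.827
v -1.396 -2.828 0.398
v -2.146 -2.776 0.772
v -1.943 -1.903 -0.684
v -1.376 -2.534 0.54
v -2.04 -1.645 -0.507
v -1.473 -2.276 0.718
v -2.24 -1.463 -0.321
v -1.673 -2.094 0.904
v -2.512 -1.385 -0.155
v -1.945 -2.016 1.07
v -2.814 -1.423 -0.034
v -2.247 -2.054 1.191
v -3.101 -1.571 0.023
v -2.534 -2.202 1.248
v -3.329 -1.805 0.007
v -2.762 -2.436 1.232
v -3.464 -2.092 -0.078
v -2.897 -2.723 1.147
v -3.484 -2.386 -0.22
v -2.917 -3.017 1.004
v -3.387 -2.644 -0.398
v -2.82 -3.275 0.827
v -3.187 -2.826 -0.584
v -2.62 -3.457 0.641
v -2.915 -2.904 -0.75
v -2.348 -3.535 0.475
v -2.613 -2.866 -0.871
v -2.046 -3.497 0.354
v -2.326 -2.718 -0.928
v -1.759 -3.349 0.297
v -2.098 -2.484 -0.912
v -1.531 -3.115 0.313
v 1.72 -3.615 0.835
v 2.483 -3.582 0.205
v 3.04 -3.845 2.425
v 2.436 -3.185 0.303
v 2.264 -2.862 0.492
v 1.999 -2.669 0.74
v 1.685 -2.64 1.005
v 1.377 -2.779 1.241
v 1.129 -3.063 1.406
v 0.982 -3.441 1.472
v 0.963 -3.85 1.429
v 1.075 -4.219 1.282
v 1.299 -4.482 1.059
v 1.595 -4.596 0.796
v 1.912 -4.54 0.54
v 2.197 -4.324 0.336
v 2.399 -3.985 0.217
v 3.467 -0.079 1.253
v 4.484 0.115 1.345
v 3.273 0.419 2.327
v 4.355 0.455 1.164
v 4.09 0.713 0.997
v 3.73 0.85 0.869
v 3.331 0.846 0.799
v 2.952 0.701 0.798
v 2.651 0.437 0.866
v 2.475 0.095 0.994
v 2.449 -0.274 1.16
v 2.578 -0.613 1.341
v 2.843 -0.872 1.509
v 3.203 -1.009 1.637
v 3.602 -1.005 1.707
v 3.981 -0.86 1.708
v 4.282 -0.596 1.64
v 4.458 -0.254 1.512
f 2 4 1
f 5 2 1
f 1 4 3
f 3 5 1
f 2 8 4
f 6 2 5
f 6 8 2
f 4 8 3
f 7 5 3
f 3 8 7
f 7 6 5
f 8 6 7
f 10 9 13
f 10 13 11
f 11 13 14
f 11 14 12
f 13 9 15
f 13 15 14
f 14 15 16
f 14 16 12
f 15 9 17
f 15 17 16
f 16 17 18
f 16 18 12
f 17 9 19
f 17 19 18
f 18 19 20
f 18 20 12
f 19 9 21
f 19 21 20
f 20 21 22
f 20 22 12
f 21 9 23
f 21 23 22
f 22 23 24
f 22 24 12
f 23 9 25
f 23 25 24
f 24 25 26
f 24 26 12
f 25 9 27
f 25 27 26
f 26 27 28
f 26 28 12
f 27 9 29
f 27 29 28
f 28 29 30
f 28 30 12
f 29 9 31
f 29 31 30
f 30 31 32
f 30 32 12
f 31 9 33
f 31 33 32
f 32 33 34
f 32 34 12
f 33 9 35
f 33 35 34
f 34 35 36
f 34 36 12
f 35 9 37
f 35 37 36
f 36 37 38
f 36 38 12
f 37 9 39
f 37 39 38
f 38 39 40
f 38 40 12
f 39 9 10
f 39 10 40
f 40 10 11
f 40 11 12
f 42 41 45
f 42 45 43
f 43 45 46
f 43 46 44
f 45 41 47
f 45 47 46
f 46 47 48
f 46 48 44
f 47 41 49
f 47 49 48
f 48 49 50
f 48 50 44
f 49 41 51
f 49 51 50
f 50 51 52
f 50 52 44
f 51 41 53
f 51 53 52
f 52 53 54
f 52 54 44
f 53 41 55
f 53 55 54
f 54 55 56
f 54 56 44
f 55 41 57
f 55 57 56
f 56 57 58
f 56 58 44
f 57 41 59
f 57 59 58
f 58 59 60
f 58 60 44
f 59 41 61
f 59 61 60
f 60 61 62
f 60 62 44
f 61 41 63
f 61 63 62
f 62 63 64
f 62 64 44
f 63 41 65
f 63 65 64
f 64 65 66
f 64 66 44
f 65 41 67
f 65 67 66
f 66 67 68
f 66 68 44
f 67 41 69
f 67 69 68
f 68 69 70
f 68 70 44
f 69 41 71
f 69 71 70
f 70 71 72
f 70 72 44
f 71 41 73
f 71 73 72
f 72 73 74
f 72 74 44
f 73 41 42
f 73 42 74
f 74 42 43
f 74 43 44
f 76 75 78
f 76 78 77
f 78 75 79
f 78 79 77
f 79 75 80
f 79 80 77
f 80 75 81
f 80 81 77
f 81 75 82
f 81 82 77
f 82 75 83
f 82 83 77
f 83 75 84
f 83 84 77
f 84 75 85
f 84 85 77
f 85 75 86
f 85 86 77
f 86 75 87
f 86 87 77
f 87 75 88
f 87 88 77
f 88 75 89
f 88 89 77
f 89 75 90
f 89 90 77
f 90 75 91
f 90 91 77
f 91 75 76
f 91 76 77
f 93 92 95
f 93 95 94
f 95 92 96
f 95 96 94
f 96 92 97
f 96 97 94
f 97 92 98
f 97 98 94
f 98 92 99
f 98 99 94
f 99 92 100
f 99 100 94
f 100 92 101
f 100 101 94
f 101 92 102
f 101 102 94
f 102 92 103
f 102 103 94
f 103 92 104
f 103 104 94
f 104 92 105
f 104 105 94
f 105 92 106
f 105 106 94
f 106 92 107
f 106 107 94
f 107 92 108
f 107 108 94
f 108 92 109
f 108 109 94
f 109 92 93
f 109 93 94



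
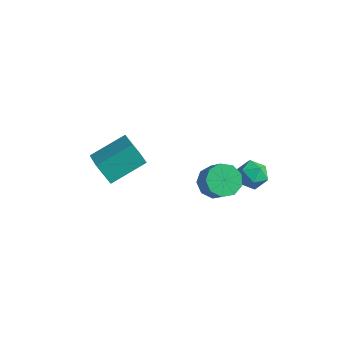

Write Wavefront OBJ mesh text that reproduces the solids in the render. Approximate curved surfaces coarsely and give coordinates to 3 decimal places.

v -4.664 -3.752 -1.059
v -3.584 -4.583 -0.362
v -3.906 -2.15 -0.321
v -2.826 -2.981 0.375
v -3.934 -3.639 -2.055
v -2.854 -4.47 -1.359
v -3.176 -2.037 -1.318
v -2.096 -2.868 -0.621
v 0.897 -1.777 -1.015
v 1.554 -1.355 -1.35
v 2.36 -1.761 -0.28
v 1.703 -2.183 0.055
v 1.255 -1.006 -0.993
v 2.062 -1.413 0.077
v 0.789 -1.019 -0.646
v 1.595 -1.425 0.424
v 0.373 -1.386 -0.472
v 1.179 -1.792 0.598
v 0.202 -1.936 -0.552
v 1.008 -2.342 0.518
v 0.356 -2.411 -0.849
v 1.163 -2.818 0.221
v 0.763 -2.59 -1.223
v 1.57 -2.996 -0.153
v 1.233 -2.388 -1.501
v 2.039 -2.795 -0.431
v 1.545 -1.9 -1.55
v 2.352 -2.307 -0.481
v 2.255 0.141 -0.558
v 2.794 -0.416 -0.753
v 1.306 -0.724 -0.707
v 1.845 -1.281 -0.902
v 1.811 -1.004 -0.154
v 2.397 -0.469 -0.062
v 1.703 -0.671 -1.398
v 2.289 -0.136 -1.306
v 2.453 -0.918 -1.273
v 2.519 -1.123 -0.503
v 1.581 -0.017 -0.957
v 1.647 -0.222 -0.187
f 2 4 1
f 5 2 1
f 1 4 3
f 3 5 1
f 2 8 4
f 6 2 5
f 6 8 2
f 4 8 3
f 7 5 3
f 3 8 7
f 7 6 5
f 8 6 7
f 10 9 13
f 10 13 11
f 11 13 14
f 11 14 12
f 13 9 15
f 13 15 14
f 14 15 16
f 14 16 12
f 15 9 17
f 15 17 16
f 16 17 18
f 16 18 12
f 17 9 19
f 17 19 18
f 18 19 20
f 18 20 12
f 19 9 21
f 19 21 20
f 20 21 22
f 20 22 12
f 21 9 23
f 21 23 22
f 22 23 24
f 22 24 12
f 23 9 25
f 23 25 24
f 24 25 26
f 24 26 12
f 25 9 27
f 25 27 26
f 26 27 28
f 26 28 12
f 27 9 10
f 27 10 28
f 28 10 11
f 28 11 12
f 29 40 34
f 29 34 30
f 29 30 36
f 29 36 39
f 29 39 40
f 30 34 38
f 34 40 33
f 40 39 31
f 39 36 35
f 36 30 37
f 32 38 33
f 32 33 31
f 32 31 35
f 32 35 37
f 32 37 38
f 33 38 34
f 31 33 40
f 35 31 39
f 37 35 36
f 38 37 30



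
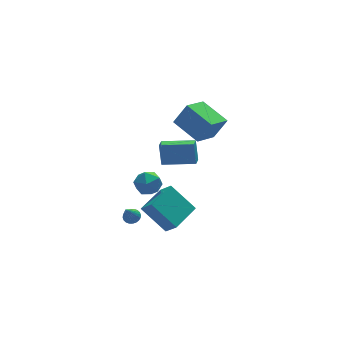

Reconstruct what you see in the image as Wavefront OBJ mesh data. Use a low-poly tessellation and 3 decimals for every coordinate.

v -3.09 0.391 -1.007
v -2.81 0.87 -0.214
v -2.17 -0.81 -0.606
v -1.89 -0.331 0.187
v -2.797 -0.66 0.115
v -3.366 0.082 -0.133
v -1.614 -0.022 -0.687
v -2.183 0.72 -0.935
v -1.898 0.614 -0.016
v -2.629 0.22 0.479
v -2.351 -0.16 -1.299
v -3.082 -0.554 -0.804
v 0.332 -0.637 3.125
v 1.109 -0.807 4.525
v -0.559 1.093 3.829
v 0.218 0.924 5.229
v 1.682 0.316 2.491
v 2.459 0.147 3.891
v 0.791 2.047 3.195
v 1.568 1.877 4.595
v -0.443 3.654 -1.996
v -0.435 4.128 -0.53
v -0.067 4.347 -2.222
v -0.06 4.821 -0.757
v 1.46 2.719 -1.703
v 1.467 3.193 -0.238
v 1.835 3.412 -1.93
v 1.843 3.886 -0.464
v -3.646 -2.167 -0.691
v -3.256 -2.914 0.164
v -2.054 -0.966 -0.368
v -1.665 -1.712 0.487
v -2.515 -3.268 -2.167
v -2.126 -4.014 -1.312
v -0.924 -2.066 -1.844
v -0.534 -2.813 -0.989
v -3.115 1.301 -4.323
v -2.821 0.837 -4.429
v -3.705 0.619 -2.977
v -2.678 0.951 -4.309
v -2.603 1.119 -4.191
v -2.605 1.314 -4.093
v -2.685 1.507 -4.03
v -2.831 1.669 -4.012
v -3.019 1.775 -4.041
v -3.223 1.809 -4.113
v -3.41 1.765 -4.217
v -3.552 1.651 -4.337
v -3.628 1.484 -4.455
v -3.626 1.288 -4.553
v -3.546 1.095 -4.616
v -3.4 0.933 -4.634
v -3.211 0.827 -4.605
v -3.008 0.794 -4.533
f 1 12 6
f 1 6 2
f 1 2 8
f 1 8 11
f 1 11 12
f 2 6 10
f 6 12 5
f 12 11 3
f 11 8 7
f 8 2 9
f 4 10 5
f 4 5 3
f 4 3 7
f 4 7 9
f 4 9 10
f 5 10 6
f 3 5 12
f 7 3 11
f 9 7 8
f 10 9 2
f 14 16 13
f 17 14 13
f 13 16 15
f 15 17 13
f 14 20 16
f 18 14 17
f 18 20 14
f 16 20 15
f 19 17 15
f 15 20 19
f 19 18 17
f 20 18 19
f 22 24 21
f 25 22 21
f 21 24 23
f 23 25 21
f 22 28 24
f 26 22 25
f 26 28 22
f 24 28 23
f 27 25 23
f 23 28 27
f 27 26 25
f 28 26 27
f 30 32 29
f 33 30 29
f 29 32 31
f 31 33 29
f 30 36 32
f 34 30 33
f 34 36 30
f 32 36 31
f 35 33 31
f 31 36 35
f 35 34 33
f 36 34 35
f 38 37 40
f 38 40 39
f 40 37 41
f 40 41 39
f 41 37 42
f 41 42 39
f 42 37 43
f 42 43 39
f 43 37 44
f 43 44 39
f 44 37 45
f 44 45 39
f 45 37 46
f 45 46 39
f 46 37 47
f 46 47 39
f 47 37 48
f 47 48 39
f 48 37 49
f 48 49 39
f 49 37 50
f 49 50 39
f 50 37 51
f 50 51 39
f 51 37 52
f 51 52 39
f 52 37 53
f 52 53 39
f 53 37 54
f 53 54 39
f 54 37 38
f 54 38 39



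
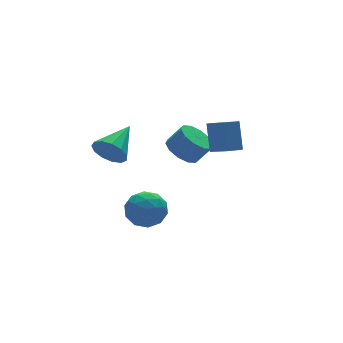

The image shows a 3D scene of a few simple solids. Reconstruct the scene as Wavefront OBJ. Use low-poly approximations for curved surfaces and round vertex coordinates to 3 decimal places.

v 0.493 0.469 -2.645
v 1.322 -0.263 -2.788
v -0.682 -0.737 -3.292
v 0.147 -1.469 -3.435
v -0.178 -1.188 -2.406
v 0.548 -0.443 -2.006
v 0.092 -0.557 -4.074
v 0.818 0.188 -3.674
v 1.074 -0.897 -3.67
v 0.907 -1.287 -2.64
v -0.267 0.287 -3.44
v -0.434 -0.103 -2.41
v 1.011 0.209 -2.66
v -0.371 -1.209 -3.42
v -0.562 -1.044 -2.816
v -0.075 -1.474 -2.899
v 0.556 0.103 -2.201
v 1.043 -0.327 -2.284
v 0.161 -0.871 -2.06
v -0.403 -0.673 -3.796
v 0.084 -1.103 -3.879
v 0.715 0.474 -3.181
v 1.202 0.044 -3.264
v 0.479 -0.129 -4.02
v 1.352 -0.594 -3.262
v 0.662 -1.302 -3.642
v 0.629 -0.767 -4.018
v 1.056 -0.329 -3.783
v 1.254 -0.823 -2.656
v 0.563 -1.532 -3.037
v 0.372 -1.367 -2.432
v 0.799 -0.929 -2.197
v 1.108 -1.196 -3.175
v 0.077 0.532 -3.043
v -0.614 -0.177 -3.424
v -0.159 -0.071 -3.883
v 0.268 0.367 -3.648
v -0.022 0.302 -2.438
v -0.712 -0.406 -2.818
v -0.416 -0.671 -2.297
v 0.011 -0.233 -2.062
v -0.468 0.196 -2.905
v 2.488 -4.248 2.417
v 2.77 -3.463 3.806
v 2.193 -3.201 1.886
v 2.475 -2.417 3.275
v 3.385 -4.123 2.165
v 3.667 -3.339 3.554
v 3.09 -3.077 1.634
v 3.372 -2.292 3.023
v 3.083 0.895 -0.593
v 3.797 0.559 -1.192
v 4.45 0.189 -0.205
v 3.737 0.525 0.393
v 3.922 1.142 -1.057
v 4.576 0.773 -0.07
v 3.728 1.631 -0.745
v 4.381 1.262 0.242
v 3.286 1.839 -0.375
v 3.94 1.469 0.612
v 2.768 1.686 -0.089
v 3.421 1.316 0.898
v 2.37 1.231 0.005
v 3.023 0.861 0.992
v 2.244 0.647 -0.13
v 2.898 0.278 0.857
v 2.439 0.158 -0.442
v 3.092 -0.211 0.545
v 2.88 -0.049 -0.812
v 3.534 -0.419 0.175
v 3.399 0.104 -1.098
v 4.052 -0.266 -0.111
v -0.784 1.037 0.485
v -0.283 0.802 -0.3
v 0.864 2.043 1.235
v -0.523 1.275 -0.407
v -0.845 1.673 -0.232
v -1.148 1.868 0.171
v -1.335 1.8 0.674
v -1.347 1.49 1.117
v -1.18 1.036 1.359
v -0.888 0.582 1.324
v -0.562 0.273 1.023
v -0.306 0.207 0.55
v -0.203 0.404 0.058
f 1 38 17
f 38 12 41
f 17 41 6
f 38 41 17
f 1 17 13
f 17 6 18
f 13 18 2
f 17 18 13
f 1 13 22
f 13 2 23
f 22 23 8
f 13 23 22
f 1 22 34
f 22 8 37
f 34 37 11
f 22 37 34
f 1 34 38
f 34 11 42
f 38 42 12
f 34 42 38
f 2 18 29
f 18 6 32
f 29 32 10
f 18 32 29
f 6 41 19
f 41 12 40
f 19 40 5
f 41 40 19
f 12 42 39
f 42 11 35
f 39 35 3
f 42 35 39
f 11 37 36
f 37 8 24
f 36 24 7
f 37 24 36
f 8 23 28
f 23 2 25
f 28 25 9
f 23 25 28
f 4 30 16
f 30 10 31
f 16 31 5
f 30 31 16
f 4 16 14
f 16 5 15
f 14 15 3
f 16 15 14
f 4 14 21
f 14 3 20
f 21 20 7
f 14 20 21
f 4 21 26
f 21 7 27
f 26 27 9
f 21 27 26
f 4 26 30
f 26 9 33
f 30 33 10
f 26 33 30
f 5 31 19
f 31 10 32
f 19 32 6
f 31 32 19
f 3 15 39
f 15 5 40
f 39 40 12
f 15 40 39
f 7 20 36
f 20 3 35
f 36 35 11
f 20 35 36
f 9 27 28
f 27 7 24
f 28 24 8
f 27 24 28
f 10 33 29
f 33 9 25
f 29 25 2
f 33 25 29
f 44 46 43
f 47 44 43
f 43 46 45
f 45 47 43
f 44 50 46
f 48 44 47
f 48 50 44
f 46 50 45
f 49 47 45
f 45 50 49
f 49 48 47
f 50 48 49
f 52 51 55
f 52 55 53
f 53 55 56
f 53 56 54
f 55 51 57
f 55 57 56
f 56 57 58
f 56 58 54
f 57 51 59
f 57 59 58
f 58 59 60
f 58 60 54
f 59 51 61
f 59 61 60
f 60 61 62
f 60 62 54
f 61 51 63
f 61 63 62
f 62 63 64
f 62 64 54
f 63 51 65
f 63 65 64
f 64 65 66
f 64 66 54
f 65 51 67
f 65 67 66
f 66 67 68
f 66 68 54
f 67 51 69
f 67 69 68
f 68 69 70
f 68 70 54
f 69 51 71
f 69 71 70
f 70 71 72
f 70 72 54
f 71 51 52
f 71 52 72
f 72 52 53
f 72 53 54
f 74 73 76
f 74 76 75
f 76 73 77
f 76 77 75
f 77 73 78
f 77 78 75
f 78 73 79
f 78 79 75
f 79 73 80
f 79 80 75
f 80 73 81
f 80 81 75
f 81 73 82
f 81 82 75
f 82 73 83
f 82 83 75
f 83 73 84
f 83 84 75
f 84 73 85
f 84 85 75
f 85 73 74
f 85 74 75



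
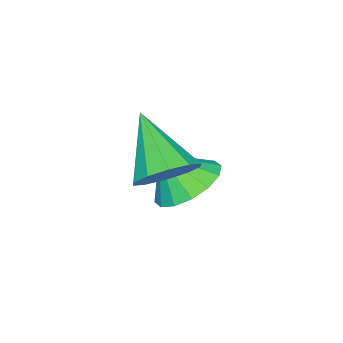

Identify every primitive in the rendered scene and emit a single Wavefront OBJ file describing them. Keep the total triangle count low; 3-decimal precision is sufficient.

v -2.091 -1.361 -1.564
v -1.632 -1.906 -1.882
v -2.669 -2.519 -0.416
v -1.382 -1.686 -1.534
v -1.403 -1.341 -1.197
v -1.686 -1.005 -1.001
v -2.124 -0.804 -1.019
v -2.549 -0.816 -1.246
v -2.799 -1.037 -1.594
v -2.779 -1.381 -1.931
v -2.495 -1.718 -2.128
v -2.057 -1.918 -2.109
v -4.128 -2.332 -3.523
v -3.296 -2.46 -3.869
v -3.832 -2.908 -2.597
v -3.267 -2.057 -3.628
v -3.469 -1.727 -3.358
v -3.847 -1.56 -3.133
v -4.3 -1.599 -3.012
v -4.708 -1.835 -3.028
v -4.96 -2.204 -3.177
v -4.989 -2.607 -3.418
v -4.788 -2.937 -3.688
v -4.41 -3.105 -3.913
v -3.956 -3.065 -4.034
v -3.548 -2.829 -4.018
f 2 1 4
f 2 4 3
f 4 1 5
f 4 5 3
f 5 1 6
f 5 6 3
f 6 1 7
f 6 7 3
f 7 1 8
f 7 8 3
f 8 1 9
f 8 9 3
f 9 1 10
f 9 10 3
f 10 1 11
f 10 11 3
f 11 1 12
f 11 12 3
f 12 1 2
f 12 2 3
f 14 13 16
f 14 16 15
f 16 13 17
f 16 17 15
f 17 13 18
f 17 18 15
f 18 13 19
f 18 19 15
f 19 13 20
f 19 20 15
f 20 13 21
f 20 21 15
f 21 13 22
f 21 22 15
f 22 13 23
f 22 23 15
f 23 13 24
f 23 24 15
f 24 13 25
f 24 25 15
f 25 13 26
f 25 26 15
f 26 13 14
f 26 14 15



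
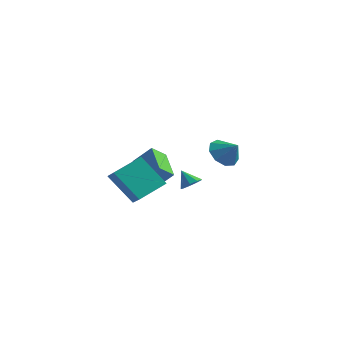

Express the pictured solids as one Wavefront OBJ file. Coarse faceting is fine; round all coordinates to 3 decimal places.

v -2.454 1.723 -1.622
v -2.883 0.938 -0.965
v -3.808 3.14 -0.813
v -4.237 2.354 -0.156
v -1.463 2.066 -0.564
v -1.892 1.28 0.093
v -2.817 3.482 0.245
v -3.246 2.697 0.902
v -2.026 -3.498 0.977
v -1.295 -4.042 1.518
v -1.397 -1.929 1.703
v -0.666 -2.472 2.245
v -0.654 -3.288 -0.665
v 0.077 -3.831 -0.123
v -0.025 -1.718 0.062
v 0.706 -2.262 0.603
v 0.969 -0.219 -0.055
v 1.448 -0.002 0.31
v 0.311 -0.161 0.775
v 1.24 0.334 0.122
v 0.905 0.411 -0.149
v 0.6 0.194 -0.376
v 0.468 -0.217 -0.452
v 0.57 -0.628 -0.343
v 0.859 -0.848 -0.098
v 1.2 -0.773 0.167
v 1.432 -0.439 0.328
v 3.51 -1.4 2.953
v 3.928 -1.992 2.339
v 4.39 -1.52 3.667
v 4.11 -1.381 2.217
v 4.011 -0.778 2.439
v 3.678 -0.467 2.902
v 3.266 -0.592 3.389
v 2.968 -1.096 3.671
v 2.924 -1.742 3.618
v 3.154 -2.228 3.253
v 3.55 -2.327 2.748
f 2 4 1
f 5 2 1
f 1 4 3
f 3 5 1
f 2 8 4
f 6 2 5
f 6 8 2
f 4 8 3
f 7 5 3
f 3 8 7
f 7 6 5
f 8 6 7
f 10 12 9
f 13 10 9
f 9 12 11
f 11 13 9
f 10 16 12
f 14 10 13
f 14 16 10
f 12 16 11
f 15 13 11
f 11 16 15
f 15 14 13
f 16 14 15
f 18 17 20
f 18 20 19
f 20 17 21
f 20 21 19
f 21 17 22
f 21 22 19
f 22 17 23
f 22 23 19
f 23 17 24
f 23 24 19
f 24 17 25
f 24 25 19
f 25 17 26
f 25 26 19
f 26 17 27
f 26 27 19
f 27 17 18
f 27 18 19
f 29 28 31
f 29 31 30
f 31 28 32
f 31 32 30
f 32 28 33
f 32 33 30
f 33 28 34
f 33 34 30
f 34 28 35
f 34 35 30
f 35 28 36
f 35 36 30
f 36 28 37
f 36 37 30
f 37 28 38
f 37 38 30
f 38 28 29
f 38 29 30



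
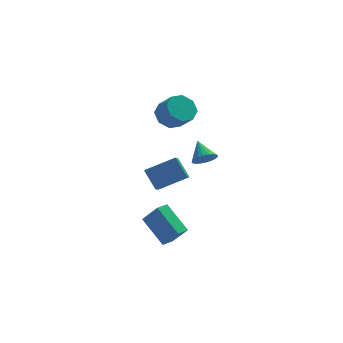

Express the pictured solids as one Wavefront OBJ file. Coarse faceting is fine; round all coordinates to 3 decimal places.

v -0.958 1.115 -0.598
v -0.557 1.096 -0.019
v -0.863 -0.016 -0.701
v -0.462 -0.035 -0.122
v -1.147 0.122 -0.071
v -1.205 0.821 -0.007
v -0.215 0.259 -0.713
v -0.273 0.958 -0.649
v -0.097 0.567 -0.09
v -0.673 0.482 0.306
v -0.747 0.598 -1.026
v -1.323 0.513 -0.63
v -0.766 1.205 -0.299
v -0.654 -0.125 -0.421
v -1.057 -0.033 -0.391
v -0.821 -0.044 -0.051
v -1.147 1.043 -0.292
v -0.911 1.032 0.048
v -1.258 0.459 0.017
v -0.509 0.048 -0.768
v -0.273 0.037 -0.428
v -0.599 1.124 -0.669
v -0.363 1.113 -0.329
v -0.162 0.621 -0.737
v -0.26 0.883 -0.001
v -0.204 0.218 -0.062
v -0.059 0.391 -0.409
v -0.093 0.801 -0.371
v -0.598 0.833 0.232
v -0.543 0.168 0.171
v -0.945 0.26 0.202
v -0.98 0.671 0.239
v -0.328 0.522 0.19
v -0.877 0.912 -0.891
v -0.822 0.247 -0.952
v -0.44 0.409 -0.959
v -0.475 0.82 -0.922
v -1.216 0.862 -0.658
v -1.16 0.197 -0.719
v -1.327 0.279 -0.349
v -1.361 0.689 -0.311
v -1.092 0.558 -0.91
v -0.345 3.955 2.255
v 0.391 4.678 2.385
v 1.022 3.847 3.435
v 0.285 3.125 3.305
v -0.239 4.797 2.857
v 0.392 3.966 3.907
v -0.931 4.423 2.976
v -0.3 3.592 4.026
v -1.28 3.775 2.673
v -0.65 2.944 3.723
v -1.082 3.233 2.125
v -0.451 2.402 3.175
v -0.452 3.114 1.653
v 0.179 2.283 2.703
v 0.24 3.488 1.534
v 0.871 2.657 2.584
v 0.59 4.136 1.837
v 1.22 3.305 2.887
v -2.16 -4.737 1.689
v -2.683 -3.864 2.693
v -1.909 -3.868 1.064
v -2.432 -2.994 2.068
v -0.428 -4.646 2.512
v -0.951 -3.772 3.516
v -0.177 -3.776 1.887
v -0.7 -2.903 2.891
v -1.716 -4.226 -3.302
v -0.929 -4.796 -2.03
v -2.703 -2.808 -2.055
v -1.916 -3.379 -0.784
v -1.104 -3.681 -3.436
v -0.317 -4.252 -2.165
v -2.091 -2.264 -2.19
v -1.304 -2.834 -0.918
v 1.046 -1.118 1.563
v 1.795 -1.096 1.777
v 0.774 -0.002 2.397
v 1.798 -0.914 1.534
v 1.686 -0.762 1.294
v 1.476 -0.665 1.096
v 1.201 -0.637 0.969
v 0.902 -0.683 0.932
v 0.625 -0.794 0.992
v 0.413 -0.955 1.138
v 0.296 -1.141 1.349
v 0.294 -1.323 1.593
v 0.406 -1.475 1.832
v 0.616 -1.572 2.03
v 0.891 -1.6 2.157
v 1.189 -1.554 2.194
v 1.466 -1.443 2.135
v 1.679 -1.282 1.988
f 1 38 17
f 38 12 41
f 17 41 6
f 38 41 17
f 1 17 13
f 17 6 18
f 13 18 2
f 17 18 13
f 1 13 22
f 13 2 23
f 22 23 8
f 13 23 22
f 1 22 34
f 22 8 37
f 34 37 11
f 22 37 34
f 1 34 38
f 34 11 42
f 38 42 12
f 34 42 38
f 2 18 29
f 18 6 32
f 29 32 10
f 18 32 29
f 6 41 19
f 41 12 40
f 19 40 5
f 41 40 19
f 12 42 39
f 42 11 35
f 39 35 3
f 42 35 39
f 11 37 36
f 37 8 24
f 36 24 7
f 37 24 36
f 8 23 28
f 23 2 25
f 28 25 9
f 23 25 28
f 4 30 16
f 30 10 31
f 16 31 5
f 30 31 16
f 4 16 14
f 16 5 15
f 14 15 3
f 16 15 14
f 4 14 21
f 14 3 20
f 21 20 7
f 14 20 21
f 4 21 26
f 21 7 27
f 26 27 9
f 21 27 26
f 4 26 30
f 26 9 33
f 30 33 10
f 26 33 30
f 5 31 19
f 31 10 32
f 19 32 6
f 31 32 19
f 3 15 39
f 15 5 40
f 39 40 12
f 15 40 39
f 7 20 36
f 20 3 35
f 36 35 11
f 20 35 36
f 9 27 28
f 27 7 24
f 28 24 8
f 27 24 28
f 10 33 29
f 33 9 25
f 29 25 2
f 33 25 29
f 44 43 47
f 44 47 45
f 45 47 48
f 45 48 46
f 47 43 49
f 47 49 48
f 48 49 50
f 48 50 46
f 49 43 51
f 49 51 50
f 50 51 52
f 50 52 46
f 51 43 53
f 51 53 52
f 52 53 54
f 52 54 46
f 53 43 55
f 53 55 54
f 54 55 56
f 54 56 46
f 55 43 57
f 55 57 56
f 56 57 58
f 56 58 46
f 57 43 59
f 57 59 58
f 58 59 60
f 58 60 46
f 59 43 44
f 59 44 60
f 60 44 45
f 60 45 46
f 62 64 61
f 65 62 61
f 61 64 63
f 63 65 61
f 62 68 64
f 66 62 65
f 66 68 62
f 64 68 63
f 67 65 63
f 63 68 67
f 67 66 65
f 68 66 67
f 70 72 69
f 73 70 69
f 69 72 71
f 71 73 69
f 70 76 72
f 74 70 73
f 74 76 70
f 72 76 71
f 75 73 71
f 71 76 75
f 75 74 73
f 76 74 75
f 78 77 80
f 78 80 79
f 80 77 81
f 80 81 79
f 81 77 82
f 81 82 79
f 82 77 83
f 82 83 79
f 83 77 84
f 83 84 79
f 84 77 85
f 84 85 79
f 85 77 86
f 85 86 79
f 86 77 87
f 86 87 79
f 87 77 88
f 87 88 79
f 88 77 89
f 88 89 79
f 89 77 90
f 89 90 79
f 90 77 91
f 90 91 79
f 91 77 92
f 91 92 79
f 92 77 93
f 92 93 79
f 93 77 94
f 93 94 79
f 94 77 78
f 94 78 79



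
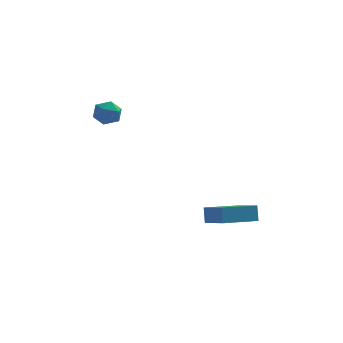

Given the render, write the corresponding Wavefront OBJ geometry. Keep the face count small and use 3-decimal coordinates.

v 1.135 -3.003 -2.145
v 1.072 -2.687 -1.391
v 2.61 -2.097 -2.401
v 2.547 -1.781 -1.647
v 1.913 -4.119 -1.613
v 1.85 -3.803 -0.859
v 3.388 -3.213 -1.869
v 3.325 -2.897 -1.115
v -3.483 -2.058 3.747
v -3.033 -1.815 4.216
v -2.947 -3.045 3.744
v -2.497 -2.802 4.213
v -3.157 -2.917 4.392
v -3.489 -2.308 4.394
v -2.491 -2.552 3.566
v -2.823 -1.943 3.568
v -2.42 -2.121 4.104
v -2.832 -2.346 4.615
v -3.148 -2.514 3.345
v -3.56 -2.739 3.856
f 2 4 1
f 5 2 1
f 1 4 3
f 3 5 1
f 2 8 4
f 6 2 5
f 6 8 2
f 4 8 3
f 7 5 3
f 3 8 7
f 7 6 5
f 8 6 7
f 9 20 14
f 9 14 10
f 9 10 16
f 9 16 19
f 9 19 20
f 10 14 18
f 14 20 13
f 20 19 11
f 19 16 15
f 16 10 17
f 12 18 13
f 12 13 11
f 12 11 15
f 12 15 17
f 12 17 18
f 13 18 14
f 11 13 20
f 15 11 19
f 17 15 16
f 18 17 10



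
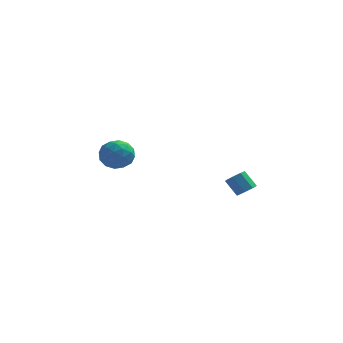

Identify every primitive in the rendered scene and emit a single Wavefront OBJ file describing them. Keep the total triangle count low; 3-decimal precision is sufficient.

v -3.254 -0.448 -2.768
v -2.673 0.263 -2.543
v -2.047 -1.323 -3.117
v -1.466 -0.612 -2.892
v -1.96 -1.052 -2.215
v -2.706 -0.511 -1.999
v -2.014 -0.549 -3.661
v -2.76 -0.008 -3.445
v -1.906 0.201 -3.094
v -1.873 -0.109 -2.201
v -2.847 -0.951 -3.459
v -2.814 -1.261 -2.566
v -3.07 -0.016 -2.625
v -1.65 -1.044 -3.035
v -1.941 -1.303 -2.638
v -1.599 -0.885 -2.505
v -3.089 -0.471 -2.306
v -2.747 -0.052 -2.173
v -2.328 -0.825 -1.98
v -1.973 -1.008 -3.487
v -1.631 -0.589 -3.354
v -3.121 -0.175 -3.155
v -2.779 0.243 -3.022
v -2.392 -0.235 -3.68
v -2.277 0.366 -2.816
v -1.568 -0.148 -3.021
v -1.89 -0.111 -3.473
v -2.328 0.206 -3.346
v -2.258 0.184 -2.291
v -1.548 -0.331 -2.496
v -1.839 -0.589 -2.099
v -2.277 -0.272 -1.972
v -1.807 0.147 -2.615
v -3.172 -0.729 -3.164
v -2.462 -1.244 -3.369
v -2.443 -0.788 -3.688
v -2.881 -0.471 -3.561
v -3.152 -0.912 -2.639
v -2.443 -1.426 -2.844
v -2.392 -1.266 -2.314
v -2.83 -0.949 -2.187
v -2.913 -1.207 -3.045
v 4.253 -4.019 -3.362
v 4.53 -4.337 -3.009
v 3.944 -3.999 -2.245
v 3.667 -3.681 -2.598
v 4.7 -3.954 -3.048
v 4.114 -3.616 -2.284
v 4.608 -3.609 -3.271
v 4.022 -3.271 -2.507
v 4.308 -3.504 -3.547
v 3.722 -3.166 -2.783
v 3.976 -3.701 -3.715
v 3.39 -3.363 -2.951
v 3.806 -4.084 -3.676
v 3.22 -3.746 -2.912
v 3.898 -4.429 -3.453
v 3.312 -4.091 -2.689
v 4.198 -4.534 -3.177
v 3.612 -4.196 -2.413
f 1 38 17
f 38 12 41
f 17 41 6
f 38 41 17
f 1 17 13
f 17 6 18
f 13 18 2
f 17 18 13
f 1 13 22
f 13 2 23
f 22 23 8
f 13 23 22
f 1 22 34
f 22 8 37
f 34 37 11
f 22 37 34
f 1 34 38
f 34 11 42
f 38 42 12
f 34 42 38
f 2 18 29
f 18 6 32
f 29 32 10
f 18 32 29
f 6 41 19
f 41 12 40
f 19 40 5
f 41 40 19
f 12 42 39
f 42 11 35
f 39 35 3
f 42 35 39
f 11 37 36
f 37 8 24
f 36 24 7
f 37 24 36
f 8 23 28
f 23 2 25
f 28 25 9
f 23 25 28
f 4 30 16
f 30 10 31
f 16 31 5
f 30 31 16
f 4 16 14
f 16 5 15
f 14 15 3
f 16 15 14
f 4 14 21
f 14 3 20
f 21 20 7
f 14 20 21
f 4 21 26
f 21 7 27
f 26 27 9
f 21 27 26
f 4 26 30
f 26 9 33
f 30 33 10
f 26 33 30
f 5 31 19
f 31 10 32
f 19 32 6
f 31 32 19
f 3 15 39
f 15 5 40
f 39 40 12
f 15 40 39
f 7 20 36
f 20 3 35
f 36 35 11
f 20 35 36
f 9 27 28
f 27 7 24
f 28 24 8
f 27 24 28
f 10 33 29
f 33 9 25
f 29 25 2
f 33 25 29
f 44 43 47
f 44 47 45
f 45 47 48
f 45 48 46
f 47 43 49
f 47 49 48
f 48 49 50
f 48 50 46
f 49 43 51
f 49 51 50
f 50 51 52
f 50 52 46
f 51 43 53
f 51 53 52
f 52 53 54
f 52 54 46
f 53 43 55
f 53 55 54
f 54 55 56
f 54 56 46
f 55 43 57
f 55 57 56
f 56 57 58
f 56 58 46
f 57 43 59
f 57 59 58
f 58 59 60
f 58 60 46
f 59 43 44
f 59 44 60
f 60 44 45
f 60 45 46



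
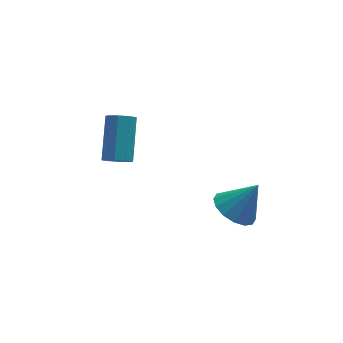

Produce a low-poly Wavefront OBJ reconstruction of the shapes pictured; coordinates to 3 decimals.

v 1.26 -2.069 -4.422
v 1.913 -1.96 -4.855
v 2 -2.111 -3.318
v 1.787 -1.584 -4.756
v 1.52 -1.337 -4.568
v 1.183 -1.287 -4.341
v 0.867 -1.447 -4.136
v 0.657 -1.773 -4.007
v 0.608 -2.178 -3.99
v 0.734 -2.555 -4.089
v 1.001 -2.801 -4.277
v 1.338 -2.851 -4.504
v 1.653 -2.692 -4.709
v 1.864 -2.366 -4.837
v -1.735 0.907 -4
v -1.526 0.55 -3.701
v -1.075 1.737 -2.601
v -1.285 2.093 -2.9
v -1.273 0.695 -3.961
v -0.822 1.882 -2.861
v -1.291 0.963 -4.244
v -0.84 2.15 -3.143
v -1.569 1.199 -4.384
v -1.118 2.386 -3.283
v -1.945 1.263 -4.299
v -1.494 2.45 -3.199
v -2.198 1.118 -4.039
v -1.747 2.305 -2.939
v -2.18 0.85 -3.757
v -1.729 2.037 -2.656
v -1.902 0.614 -3.617
v -1.451 1.801 -2.516
f 2 1 4
f 2 4 3
f 4 1 5
f 4 5 3
f 5 1 6
f 5 6 3
f 6 1 7
f 6 7 3
f 7 1 8
f 7 8 3
f 8 1 9
f 8 9 3
f 9 1 10
f 9 10 3
f 10 1 11
f 10 11 3
f 11 1 12
f 11 12 3
f 12 1 13
f 12 13 3
f 13 1 14
f 13 14 3
f 14 1 2
f 14 2 3
f 16 15 19
f 16 19 17
f 17 19 20
f 17 20 18
f 19 15 21
f 19 21 20
f 20 21 22
f 20 22 18
f 21 15 23
f 21 23 22
f 22 23 24
f 22 24 18
f 23 15 25
f 23 25 24
f 24 25 26
f 24 26 18
f 25 15 27
f 25 27 26
f 26 27 28
f 26 28 18
f 27 15 29
f 27 29 28
f 28 29 30
f 28 30 18
f 29 15 31
f 29 31 30
f 30 31 32
f 30 32 18
f 31 15 16
f 31 16 32
f 32 16 17
f 32 17 18



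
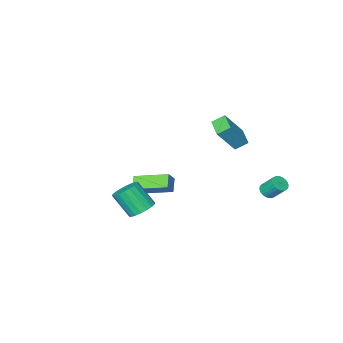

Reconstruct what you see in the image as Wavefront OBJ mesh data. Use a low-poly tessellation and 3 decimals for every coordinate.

v -3.732 3.131 -2.016
v -3.352 3.442 -2.156
v -3.608 4.139 -1.304
v -3.988 3.829 -1.164
v -3.504 3.515 -2.262
v -3.76 4.213 -1.41
v -3.69 3.531 -2.33
v -3.946 4.228 -1.478
v -3.883 3.485 -2.351
v -4.138 4.183 -1.499
v -4.052 3.386 -2.32
v -4.308 4.083 -1.469
v -4.173 3.248 -2.244
v -4.429 3.945 -1.392
v -4.227 3.092 -2.132
v -4.483 3.789 -1.281
v -4.206 2.942 -2.003
v -4.461 3.639 -1.151
v -4.112 2.821 -1.876
v -4.368 3.518 -1.024
v -3.96 2.747 -1.77
v -4.216 3.445 -0.918
v -3.774 2.732 -1.702
v -4.03 3.429 -0.85
v -3.582 2.777 -1.681
v -3.837 3.475 -0.829
v -3.412 2.877 -1.711
v -3.668 3.574 -0.86
v -3.291 3.015 -1.788
v -3.547 3.712 -0.936
v -3.237 3.171 -1.899
v -3.493 3.868 -1.048
v -3.259 3.321 -2.029
v -3.514 4.018 -1.177
v -2.572 1.327 1.502
v -3.155 1.662 1.953
v -2.173 2.373 1.241
v -2.756 2.709 1.693
v -1.484 1.271 2.947
v -2.067 1.607 3.399
v -1.085 2.318 2.687
v -1.668 2.653 3.138
v 2.811 1.423 -1.966
v 3.547 1.575 -2.131
v 4.006 0.709 -0.879
v 3.269 0.557 -0.714
v 3.462 1.832 -1.922
v 3.92 0.966 -0.67
v 3.247 2.008 -1.721
v 3.706 1.142 -0.469
v 2.946 2.069 -1.569
v 3.404 1.203 -0.317
v 2.618 2.001 -1.496
v 3.077 1.135 -0.243
v 2.328 1.819 -1.515
v 2.787 0.953 -0.263
v 2.134 1.559 -1.624
v 2.593 0.693 -0.372
v 2.074 1.271 -1.801
v 2.533 0.405 -0.549
v 2.16 1.014 -2.01
v 2.618 0.148 -0.758
v 2.374 0.838 -2.211
v 2.833 -0.028 -0.959
v 2.676 0.777 -2.363
v 3.134 -0.089 -1.111
v 3.003 0.845 -2.437
v 3.462 -0.021 -1.184
v 3.293 1.027 -2.417
v 3.752 0.161 -1.165
v 3.487 1.287 -2.308
v 3.946 0.421 -1.056
v -0.302 -3.801 -4.699
v -0.768 -4.377 -4.136
v -1.562 -2.301 -4.208
v -2.028 -2.876 -3.645
v 0.208 -3.584 -4.055
v -0.258 -4.159 -3.492
v -1.052 -2.083 -3.564
v -1.518 -2.659 -3.001
f 2 1 5
f 2 5 3
f 3 5 6
f 3 6 4
f 5 1 7
f 5 7 6
f 6 7 8
f 6 8 4
f 7 1 9
f 7 9 8
f 8 9 10
f 8 10 4
f 9 1 11
f 9 11 10
f 10 11 12
f 10 12 4
f 11 1 13
f 11 13 12
f 12 13 14
f 12 14 4
f 13 1 15
f 13 15 14
f 14 15 16
f 14 16 4
f 15 1 17
f 15 17 16
f 16 17 18
f 16 18 4
f 17 1 19
f 17 19 18
f 18 19 20
f 18 20 4
f 19 1 21
f 19 21 20
f 20 21 22
f 20 22 4
f 21 1 23
f 21 23 22
f 22 23 24
f 22 24 4
f 23 1 25
f 23 25 24
f 24 25 26
f 24 26 4
f 25 1 27
f 25 27 26
f 26 27 28
f 26 28 4
f 27 1 29
f 27 29 28
f 28 29 30
f 28 30 4
f 29 1 31
f 29 31 30
f 30 31 32
f 30 32 4
f 31 1 33
f 31 33 32
f 32 33 34
f 32 34 4
f 33 1 2
f 33 2 34
f 34 2 3
f 34 3 4
f 36 38 35
f 39 36 35
f 35 38 37
f 37 39 35
f 36 42 38
f 40 36 39
f 40 42 36
f 38 42 37
f 41 39 37
f 37 42 41
f 41 40 39
f 42 40 41
f 44 43 47
f 44 47 45
f 45 47 48
f 45 48 46
f 47 43 49
f 47 49 48
f 48 49 50
f 48 50 46
f 49 43 51
f 49 51 50
f 50 51 52
f 50 52 46
f 51 43 53
f 51 53 52
f 52 53 54
f 52 54 46
f 53 43 55
f 53 55 54
f 54 55 56
f 54 56 46
f 55 43 57
f 55 57 56
f 56 57 58
f 56 58 46
f 57 43 59
f 57 59 58
f 58 59 60
f 58 60 46
f 59 43 61
f 59 61 60
f 60 61 62
f 60 62 46
f 61 43 63
f 61 63 62
f 62 63 64
f 62 64 46
f 63 43 65
f 63 65 64
f 64 65 66
f 64 66 46
f 65 43 67
f 65 67 66
f 66 67 68
f 66 68 46
f 67 43 69
f 67 69 68
f 68 69 70
f 68 70 46
f 69 43 71
f 69 71 70
f 70 71 72
f 70 72 46
f 71 43 44
f 71 44 72
f 72 44 45
f 72 45 46
f 74 76 73
f 77 74 73
f 73 76 75
f 75 77 73
f 74 80 76
f 78 74 77
f 78 80 74
f 76 80 75
f 79 77 75
f 75 80 79
f 79 78 77
f 80 78 79

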